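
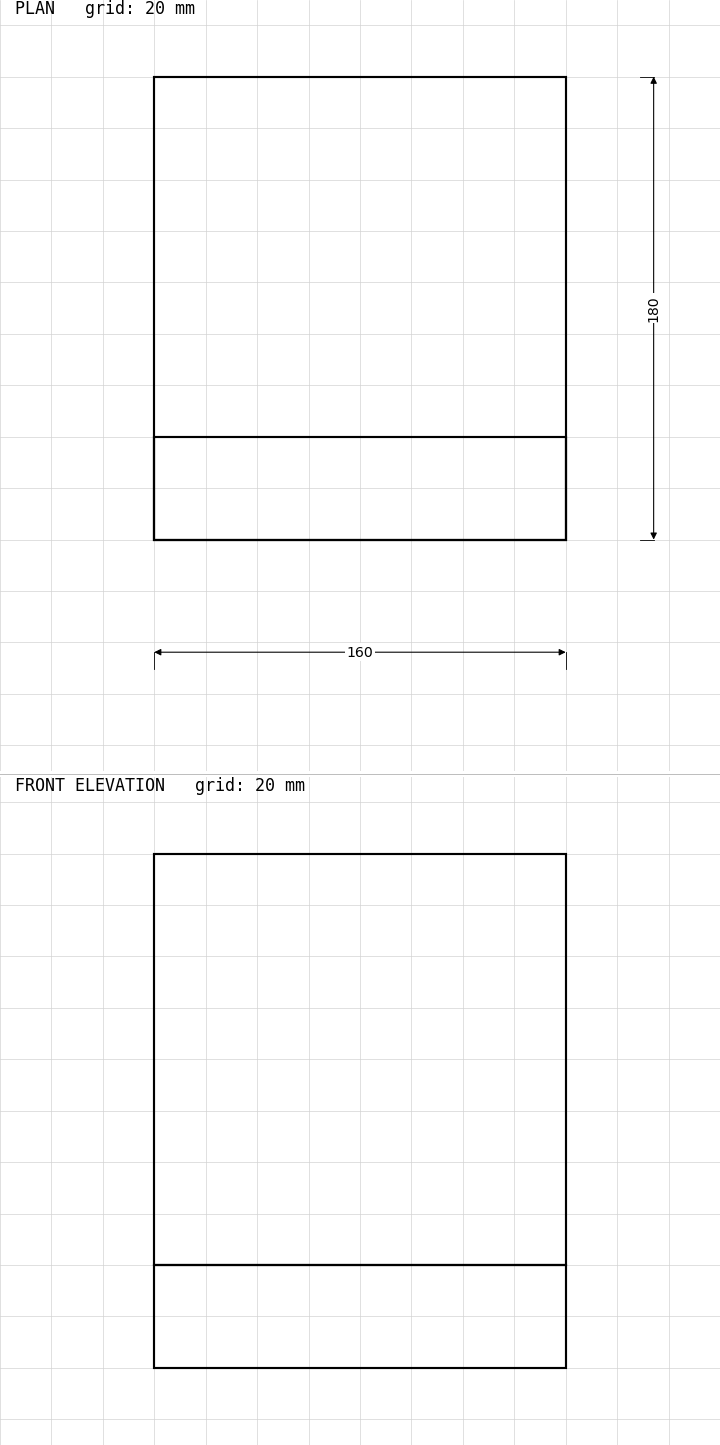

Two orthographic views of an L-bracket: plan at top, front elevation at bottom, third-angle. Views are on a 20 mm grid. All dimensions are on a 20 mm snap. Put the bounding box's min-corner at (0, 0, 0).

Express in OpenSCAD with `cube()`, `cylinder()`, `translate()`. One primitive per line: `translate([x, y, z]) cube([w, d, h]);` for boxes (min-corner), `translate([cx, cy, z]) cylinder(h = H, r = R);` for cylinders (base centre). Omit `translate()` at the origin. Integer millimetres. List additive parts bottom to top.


cube([160, 180, 40]);
translate([0, 0, 40]) cube([160, 40, 160]);


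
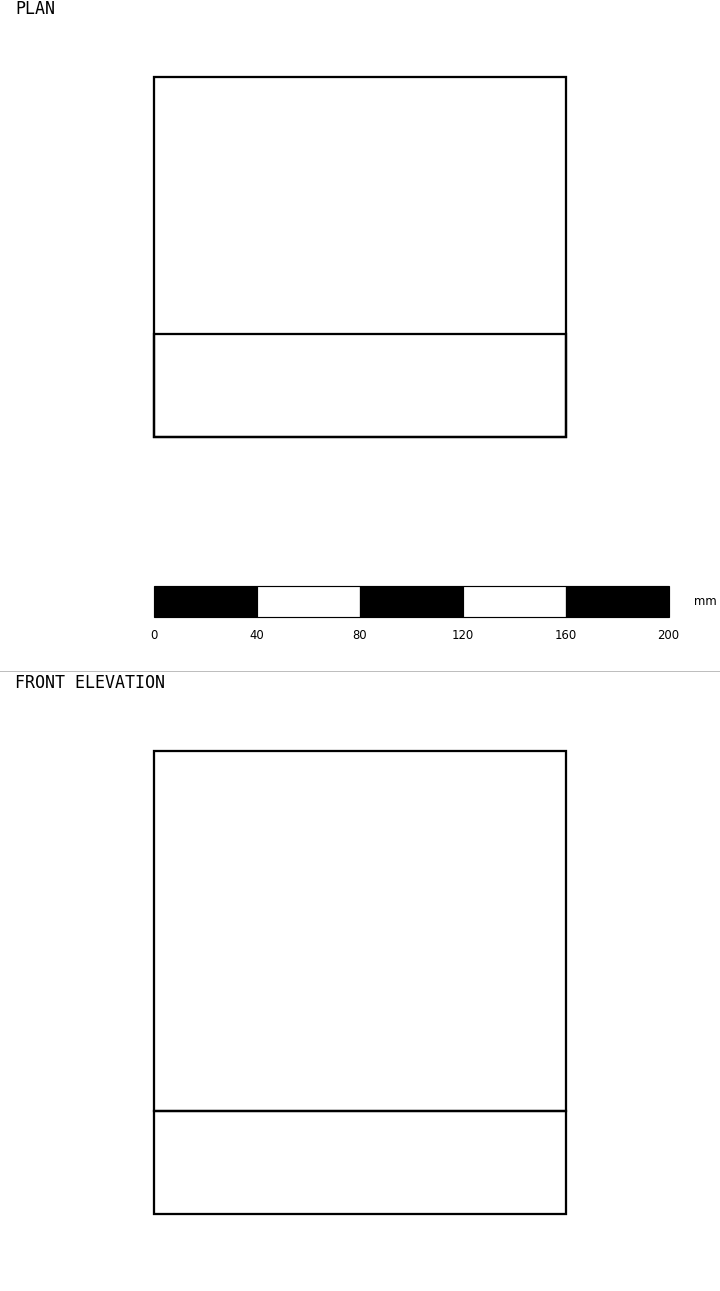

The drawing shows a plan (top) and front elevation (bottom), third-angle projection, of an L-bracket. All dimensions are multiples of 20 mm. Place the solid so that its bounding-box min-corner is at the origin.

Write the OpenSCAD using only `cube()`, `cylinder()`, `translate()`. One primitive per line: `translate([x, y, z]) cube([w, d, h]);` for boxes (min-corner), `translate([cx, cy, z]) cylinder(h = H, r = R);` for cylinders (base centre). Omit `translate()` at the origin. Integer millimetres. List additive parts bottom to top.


cube([160, 140, 40]);
translate([0, 0, 40]) cube([160, 40, 140]);


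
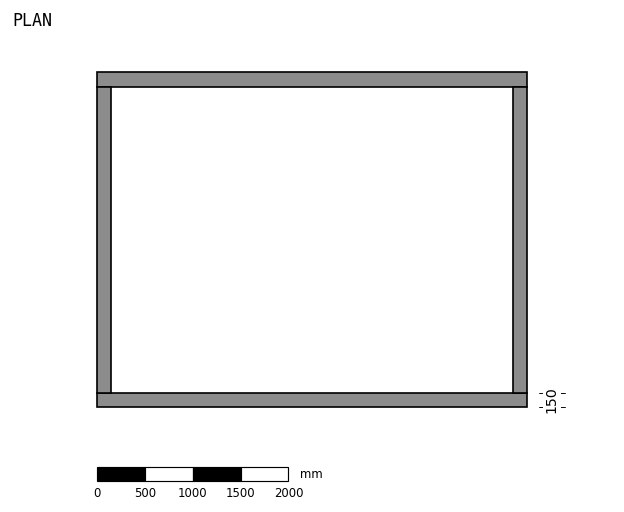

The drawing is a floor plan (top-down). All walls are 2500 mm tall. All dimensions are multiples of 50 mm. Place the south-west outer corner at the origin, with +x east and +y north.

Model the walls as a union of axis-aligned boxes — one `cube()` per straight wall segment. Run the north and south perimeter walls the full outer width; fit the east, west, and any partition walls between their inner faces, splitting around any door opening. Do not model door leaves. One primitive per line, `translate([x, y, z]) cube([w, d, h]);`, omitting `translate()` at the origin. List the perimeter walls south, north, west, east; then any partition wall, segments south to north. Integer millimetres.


cube([4500, 150, 2500]);
translate([0, 3350, 0]) cube([4500, 150, 2500]);
translate([0, 150, 0]) cube([150, 3200, 2500]);
translate([4350, 150, 0]) cube([150, 3200, 2500]);


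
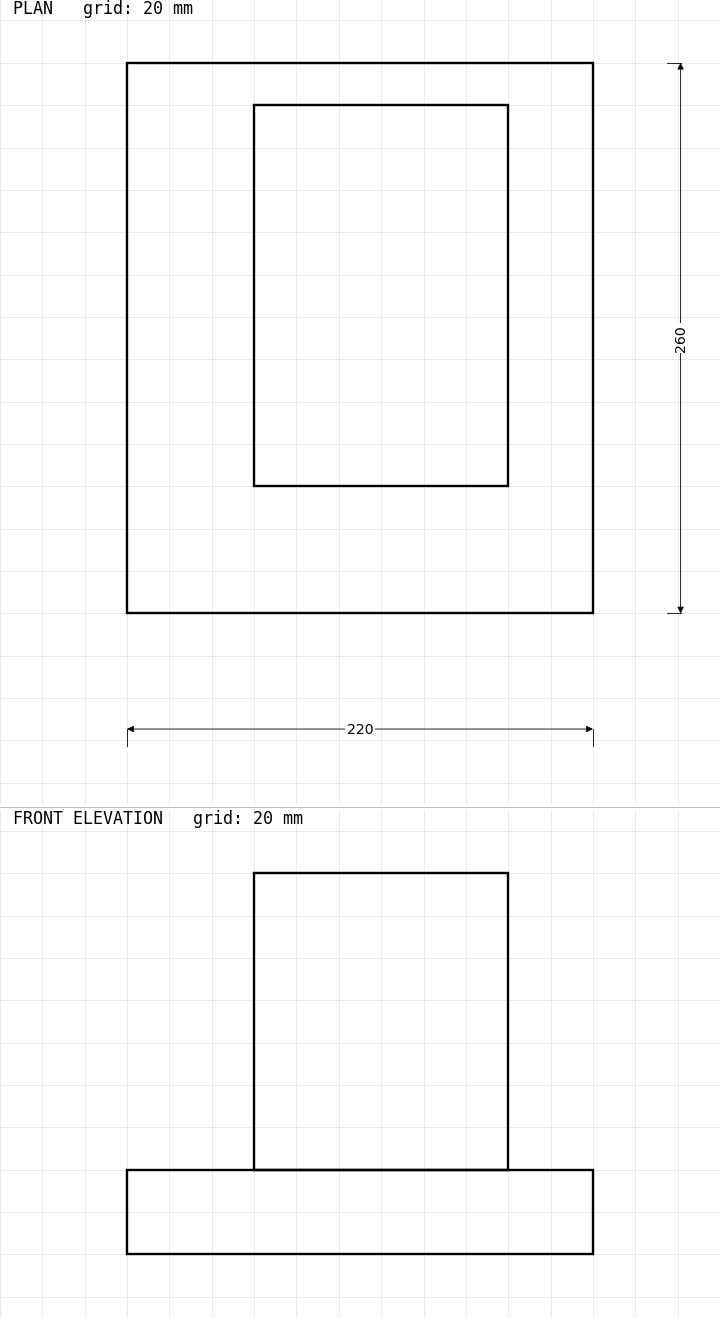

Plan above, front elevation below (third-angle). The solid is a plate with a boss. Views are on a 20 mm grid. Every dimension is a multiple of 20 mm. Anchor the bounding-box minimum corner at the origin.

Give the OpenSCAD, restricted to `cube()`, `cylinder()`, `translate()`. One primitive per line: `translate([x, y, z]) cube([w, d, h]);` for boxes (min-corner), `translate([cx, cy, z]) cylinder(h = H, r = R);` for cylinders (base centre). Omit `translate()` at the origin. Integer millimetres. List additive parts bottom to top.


cube([220, 260, 40]);
translate([60, 60, 40]) cube([120, 180, 140]);


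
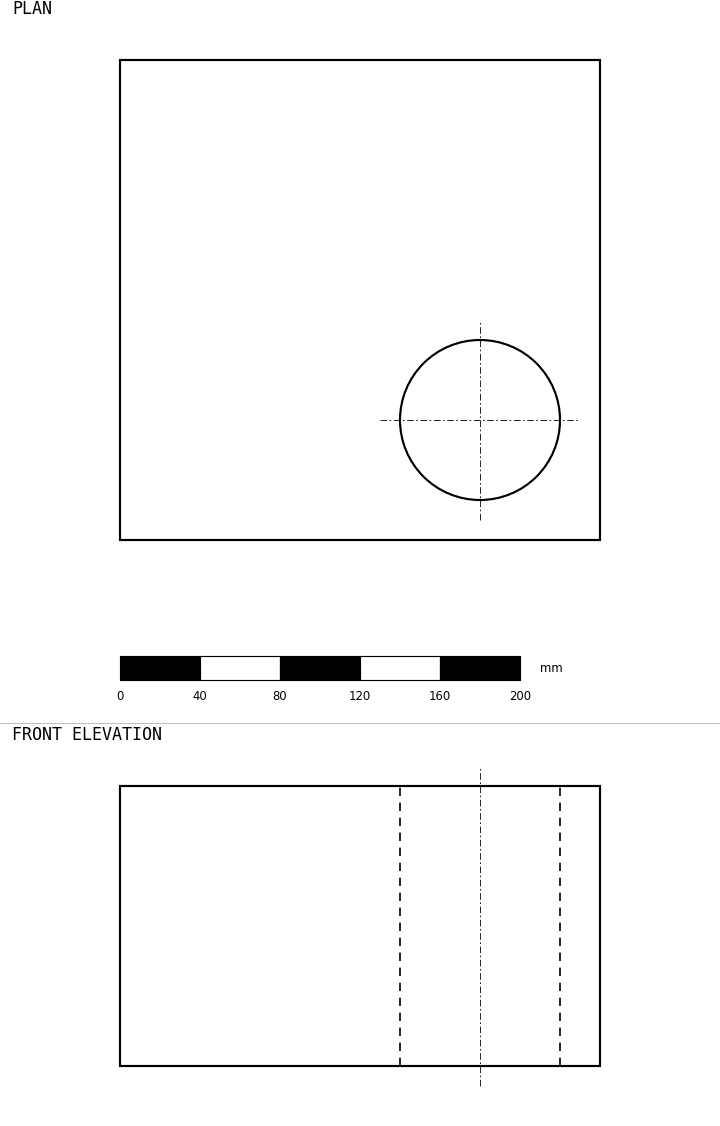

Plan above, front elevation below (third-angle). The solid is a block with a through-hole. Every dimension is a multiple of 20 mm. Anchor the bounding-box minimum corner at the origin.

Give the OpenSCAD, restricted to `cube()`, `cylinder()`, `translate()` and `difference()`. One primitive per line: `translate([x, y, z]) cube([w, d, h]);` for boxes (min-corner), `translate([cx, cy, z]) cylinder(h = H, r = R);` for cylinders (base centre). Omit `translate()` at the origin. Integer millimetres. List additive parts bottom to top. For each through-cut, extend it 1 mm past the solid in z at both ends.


difference() {
  cube([240, 240, 140]);
  translate([180, 60, -1]) cylinder(h = 142, r = 40);
}


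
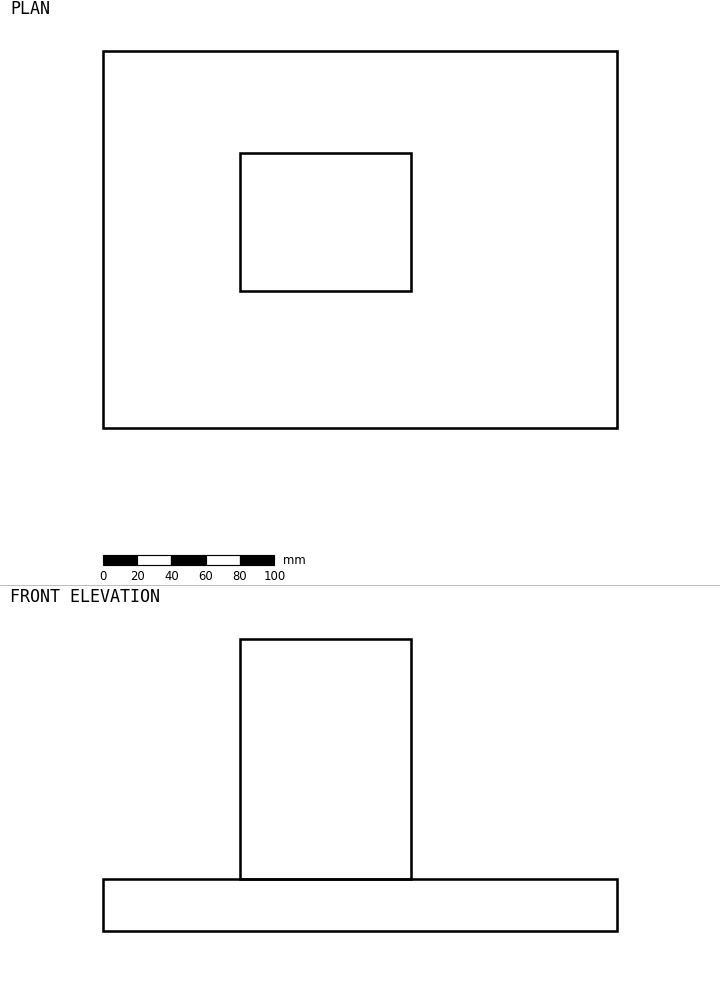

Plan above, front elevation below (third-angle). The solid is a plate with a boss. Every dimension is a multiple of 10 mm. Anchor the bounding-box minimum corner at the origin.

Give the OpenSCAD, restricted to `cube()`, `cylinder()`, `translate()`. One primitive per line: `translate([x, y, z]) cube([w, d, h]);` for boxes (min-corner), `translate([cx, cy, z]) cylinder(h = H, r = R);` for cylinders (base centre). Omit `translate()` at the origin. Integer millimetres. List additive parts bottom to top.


cube([300, 220, 30]);
translate([80, 80, 30]) cube([100, 80, 140]);


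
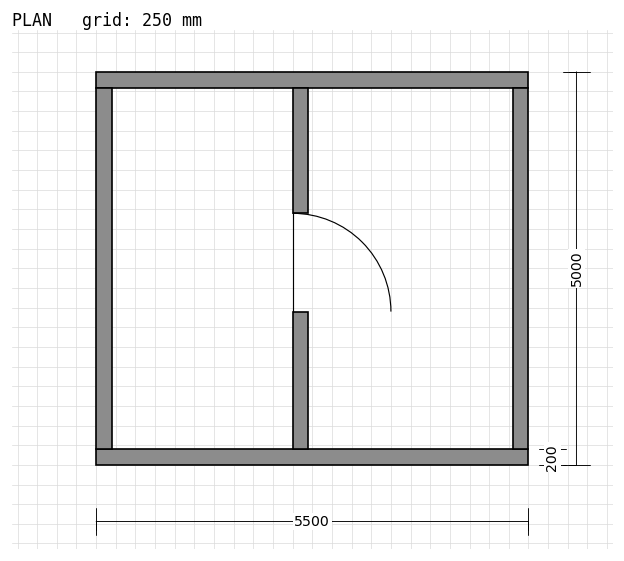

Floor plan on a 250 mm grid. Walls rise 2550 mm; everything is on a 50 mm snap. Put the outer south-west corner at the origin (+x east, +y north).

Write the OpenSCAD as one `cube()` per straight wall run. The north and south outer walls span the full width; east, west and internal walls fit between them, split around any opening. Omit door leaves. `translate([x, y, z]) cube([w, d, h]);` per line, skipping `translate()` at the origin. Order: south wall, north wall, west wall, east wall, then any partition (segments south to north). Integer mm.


cube([5500, 200, 2550]);
translate([0, 4800, 0]) cube([5500, 200, 2550]);
translate([0, 200, 0]) cube([200, 4600, 2550]);
translate([5300, 200, 0]) cube([200, 4600, 2550]);
translate([2500, 200, 0]) cube([200, 1750, 2550]);
translate([2500, 3200, 0]) cube([200, 1600, 2550]);


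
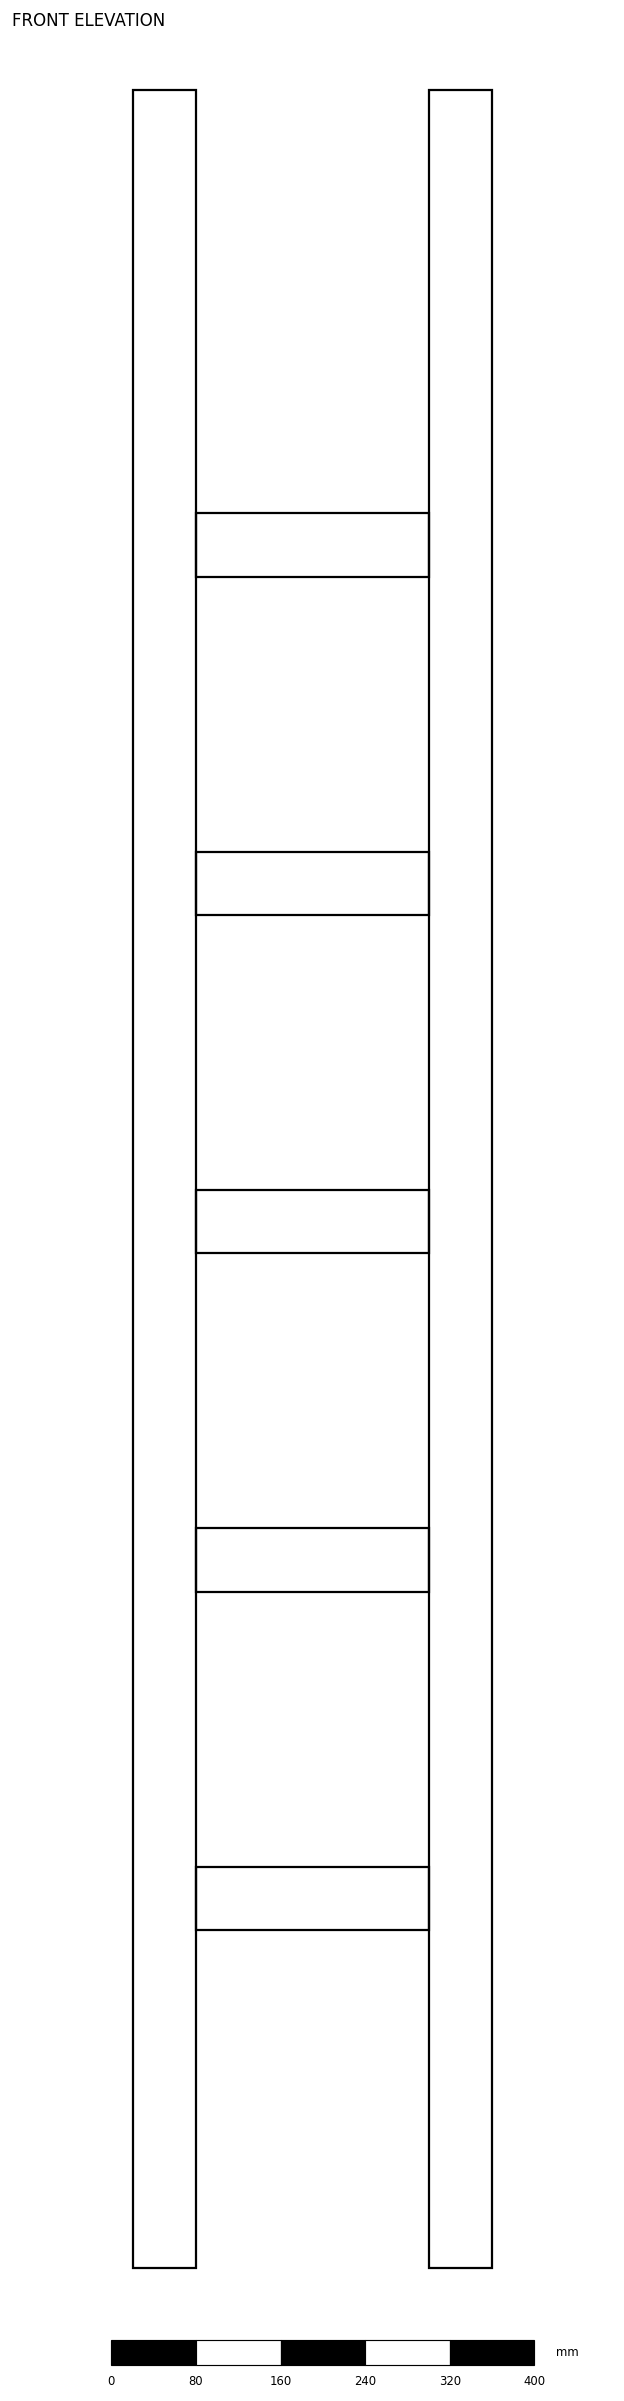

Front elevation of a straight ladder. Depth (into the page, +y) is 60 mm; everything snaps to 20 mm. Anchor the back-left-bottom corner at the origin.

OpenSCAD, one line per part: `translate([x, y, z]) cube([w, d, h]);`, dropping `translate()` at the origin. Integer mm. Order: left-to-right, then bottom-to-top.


cube([60, 60, 2060]);
translate([60, 0, 320]) cube([220, 60, 60]);
translate([60, 0, 640]) cube([220, 60, 60]);
translate([60, 0, 960]) cube([220, 60, 60]);
translate([60, 0, 1280]) cube([220, 60, 60]);
translate([60, 0, 1600]) cube([220, 60, 60]);
translate([280, 0, 0]) cube([60, 60, 2060]);


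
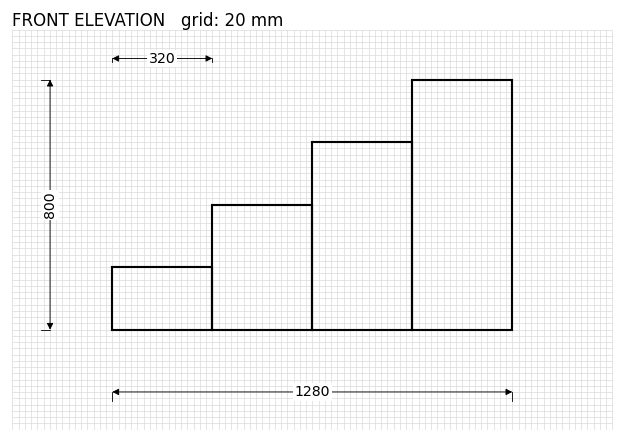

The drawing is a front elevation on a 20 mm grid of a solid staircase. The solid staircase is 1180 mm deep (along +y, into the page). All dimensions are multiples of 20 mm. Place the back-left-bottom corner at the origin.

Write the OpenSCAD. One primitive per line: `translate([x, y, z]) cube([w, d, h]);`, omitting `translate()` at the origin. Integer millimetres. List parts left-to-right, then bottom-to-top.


cube([320, 1180, 200]);
translate([320, 0, 0]) cube([320, 1180, 400]);
translate([640, 0, 0]) cube([320, 1180, 600]);
translate([960, 0, 0]) cube([320, 1180, 800]);


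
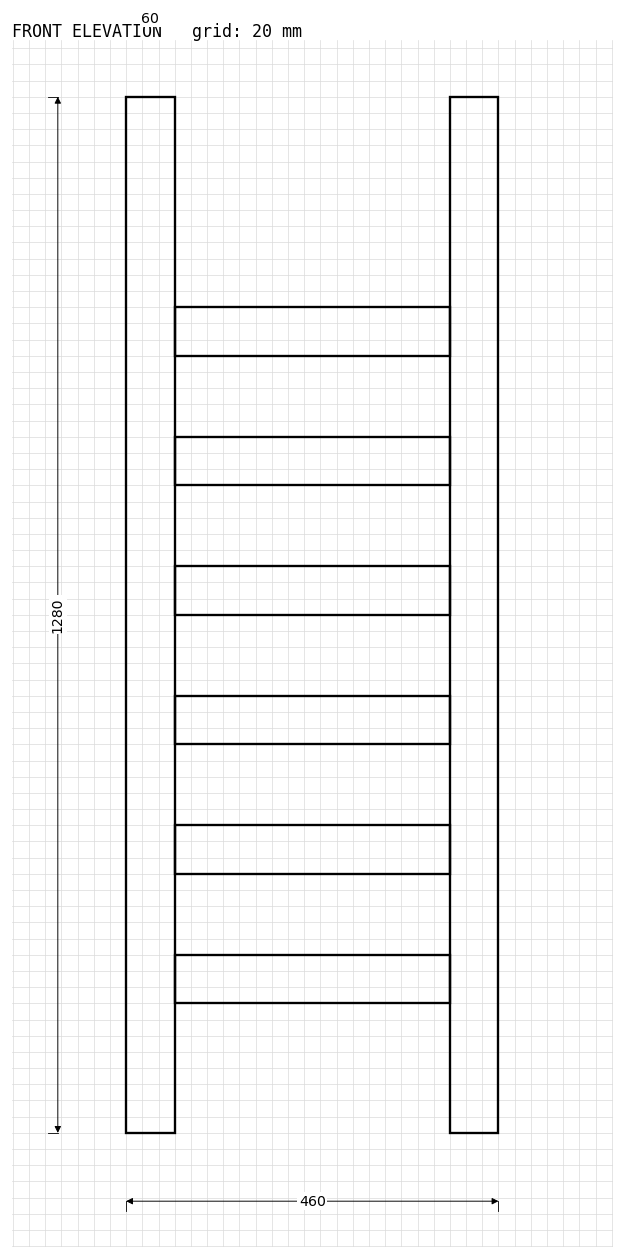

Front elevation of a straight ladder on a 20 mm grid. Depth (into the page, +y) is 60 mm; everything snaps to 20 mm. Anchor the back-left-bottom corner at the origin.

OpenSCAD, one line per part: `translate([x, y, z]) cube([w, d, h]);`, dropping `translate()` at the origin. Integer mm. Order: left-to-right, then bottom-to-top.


cube([60, 60, 1280]);
translate([60, 0, 160]) cube([340, 60, 60]);
translate([60, 0, 320]) cube([340, 60, 60]);
translate([60, 0, 480]) cube([340, 60, 60]);
translate([60, 0, 640]) cube([340, 60, 60]);
translate([60, 0, 800]) cube([340, 60, 60]);
translate([60, 0, 960]) cube([340, 60, 60]);
translate([400, 0, 0]) cube([60, 60, 1280]);


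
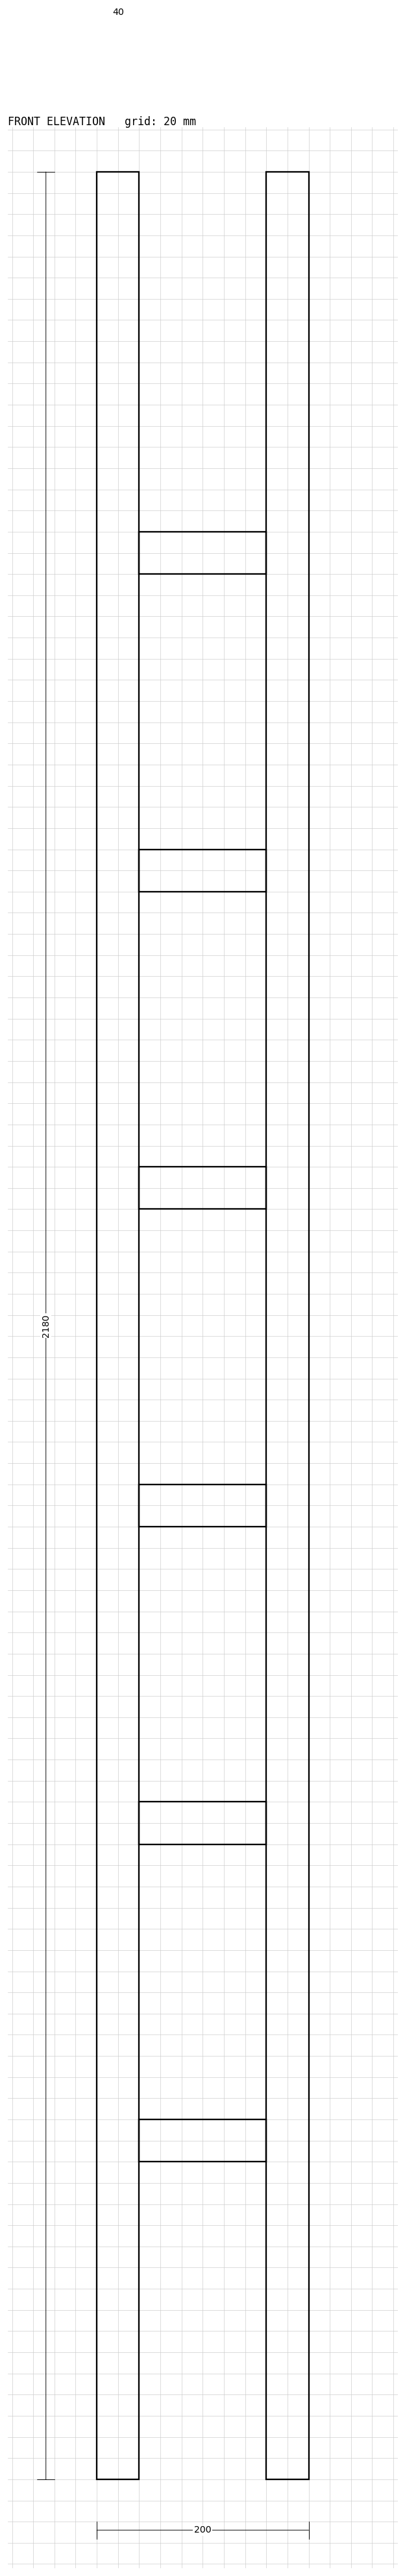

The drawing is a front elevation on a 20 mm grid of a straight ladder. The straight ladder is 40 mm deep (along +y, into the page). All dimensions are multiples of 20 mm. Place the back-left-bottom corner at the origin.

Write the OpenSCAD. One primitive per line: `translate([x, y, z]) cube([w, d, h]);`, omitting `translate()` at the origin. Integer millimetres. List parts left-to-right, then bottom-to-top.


cube([40, 40, 2180]);
translate([40, 0, 300]) cube([120, 40, 40]);
translate([40, 0, 600]) cube([120, 40, 40]);
translate([40, 0, 900]) cube([120, 40, 40]);
translate([40, 0, 1200]) cube([120, 40, 40]);
translate([40, 0, 1500]) cube([120, 40, 40]);
translate([40, 0, 1800]) cube([120, 40, 40]);
translate([160, 0, 0]) cube([40, 40, 2180]);


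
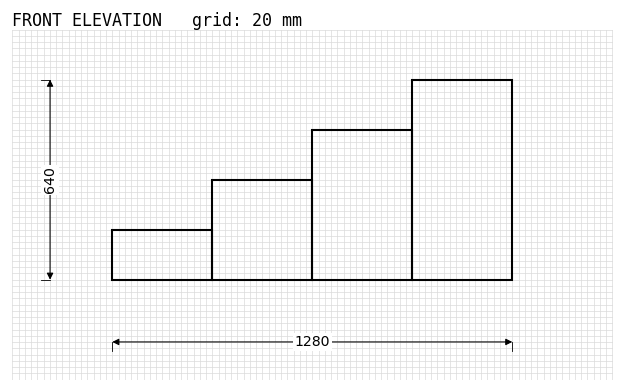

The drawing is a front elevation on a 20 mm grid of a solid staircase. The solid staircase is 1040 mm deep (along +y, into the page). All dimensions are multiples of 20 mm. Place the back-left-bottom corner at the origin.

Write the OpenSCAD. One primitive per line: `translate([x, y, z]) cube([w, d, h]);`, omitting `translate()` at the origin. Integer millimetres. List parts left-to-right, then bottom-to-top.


cube([320, 1040, 160]);
translate([320, 0, 0]) cube([320, 1040, 320]);
translate([640, 0, 0]) cube([320, 1040, 480]);
translate([960, 0, 0]) cube([320, 1040, 640]);


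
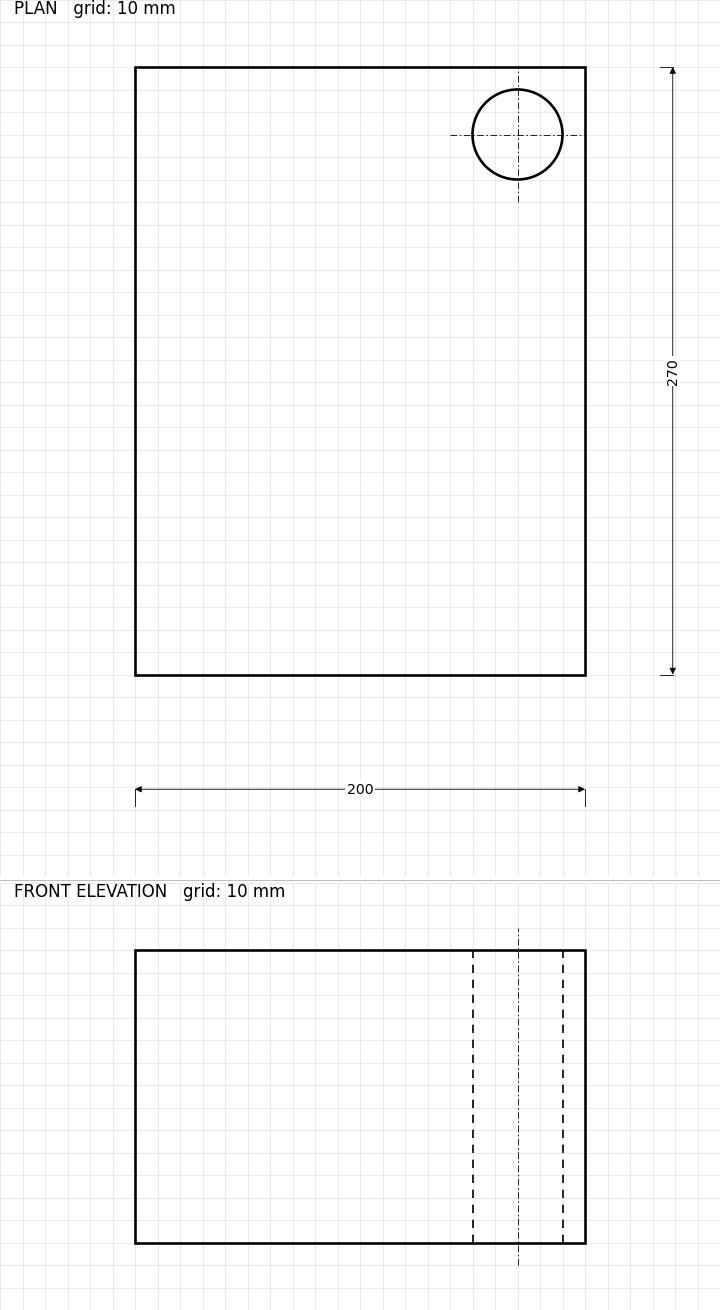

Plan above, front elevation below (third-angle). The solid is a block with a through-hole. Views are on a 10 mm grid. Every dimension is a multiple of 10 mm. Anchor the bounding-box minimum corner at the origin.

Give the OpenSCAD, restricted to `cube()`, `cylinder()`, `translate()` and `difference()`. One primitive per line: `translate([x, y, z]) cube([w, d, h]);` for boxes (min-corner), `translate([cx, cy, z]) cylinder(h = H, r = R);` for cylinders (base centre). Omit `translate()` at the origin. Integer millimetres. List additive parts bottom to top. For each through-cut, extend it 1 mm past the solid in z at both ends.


difference() {
  cube([200, 270, 130]);
  translate([170, 240, -1]) cylinder(h = 132, r = 20);
}


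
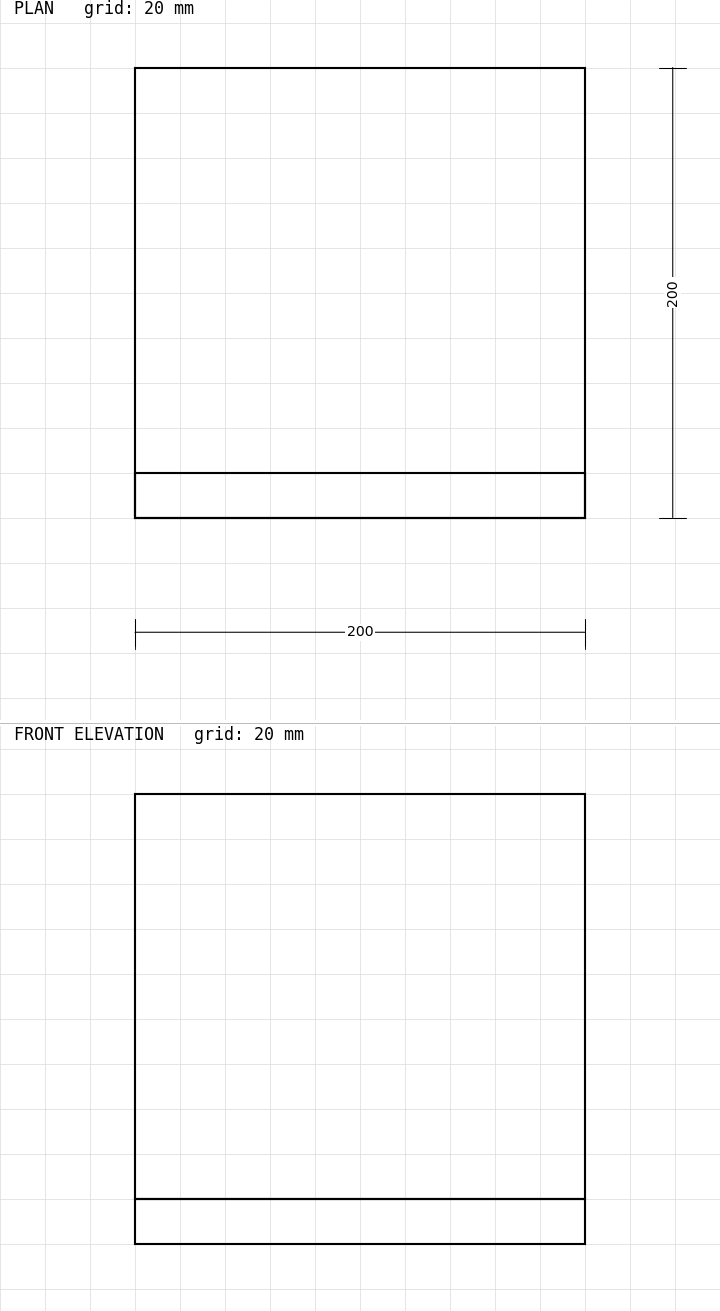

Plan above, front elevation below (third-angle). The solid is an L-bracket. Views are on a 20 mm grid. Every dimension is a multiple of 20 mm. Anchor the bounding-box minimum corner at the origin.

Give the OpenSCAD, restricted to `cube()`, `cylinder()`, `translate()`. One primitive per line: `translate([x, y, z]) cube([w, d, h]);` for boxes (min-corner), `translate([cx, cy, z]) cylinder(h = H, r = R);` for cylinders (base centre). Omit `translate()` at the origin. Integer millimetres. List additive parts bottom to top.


cube([200, 200, 20]);
translate([0, 0, 20]) cube([200, 20, 180]);


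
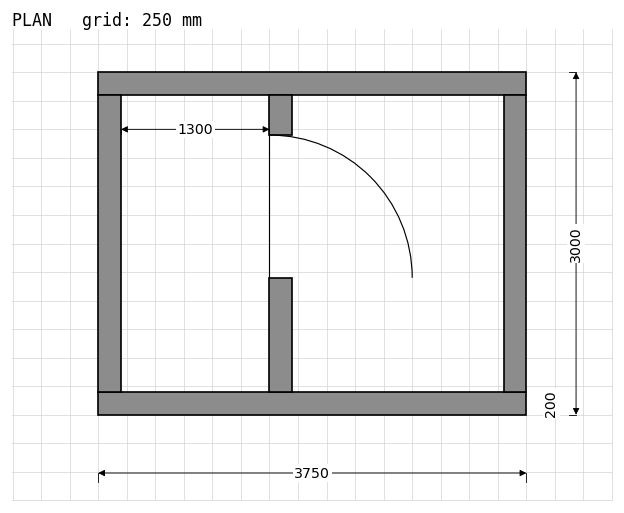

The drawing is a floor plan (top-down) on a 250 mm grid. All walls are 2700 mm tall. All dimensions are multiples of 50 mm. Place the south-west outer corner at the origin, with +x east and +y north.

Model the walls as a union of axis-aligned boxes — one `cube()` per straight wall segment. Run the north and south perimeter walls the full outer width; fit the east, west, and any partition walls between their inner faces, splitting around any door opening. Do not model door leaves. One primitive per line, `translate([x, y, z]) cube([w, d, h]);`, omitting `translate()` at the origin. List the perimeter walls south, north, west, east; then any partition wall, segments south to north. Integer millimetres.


cube([3750, 200, 2700]);
translate([0, 2800, 0]) cube([3750, 200, 2700]);
translate([0, 200, 0]) cube([200, 2600, 2700]);
translate([3550, 200, 0]) cube([200, 2600, 2700]);
translate([1500, 200, 0]) cube([200, 1000, 2700]);
translate([1500, 2450, 0]) cube([200, 350, 2700]);


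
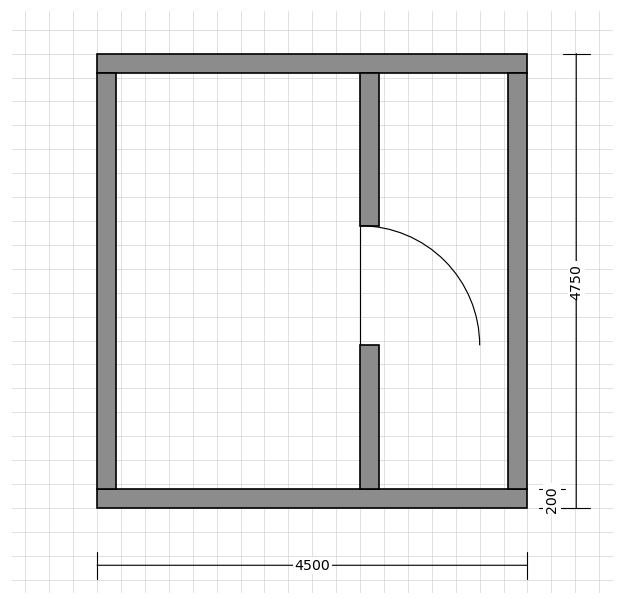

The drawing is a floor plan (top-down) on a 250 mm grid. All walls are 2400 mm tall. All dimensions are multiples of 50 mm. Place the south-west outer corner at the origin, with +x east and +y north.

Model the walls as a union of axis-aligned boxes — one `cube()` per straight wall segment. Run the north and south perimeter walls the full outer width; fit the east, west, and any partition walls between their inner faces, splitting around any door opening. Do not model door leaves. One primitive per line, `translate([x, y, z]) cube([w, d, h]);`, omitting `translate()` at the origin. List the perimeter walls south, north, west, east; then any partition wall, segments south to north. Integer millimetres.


cube([4500, 200, 2400]);
translate([0, 4550, 0]) cube([4500, 200, 2400]);
translate([0, 200, 0]) cube([200, 4350, 2400]);
translate([4300, 200, 0]) cube([200, 4350, 2400]);
translate([2750, 200, 0]) cube([200, 1500, 2400]);
translate([2750, 2950, 0]) cube([200, 1600, 2400]);


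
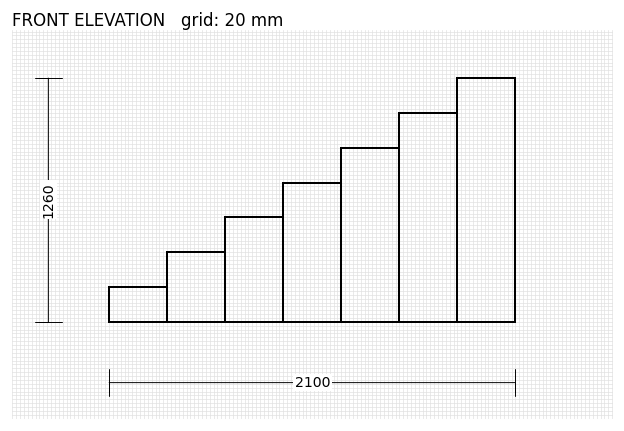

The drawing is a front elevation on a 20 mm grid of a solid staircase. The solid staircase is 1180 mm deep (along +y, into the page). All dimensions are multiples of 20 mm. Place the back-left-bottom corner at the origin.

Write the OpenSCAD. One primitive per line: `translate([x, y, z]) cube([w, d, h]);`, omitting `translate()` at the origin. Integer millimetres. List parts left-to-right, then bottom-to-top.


cube([300, 1180, 180]);
translate([300, 0, 0]) cube([300, 1180, 360]);
translate([600, 0, 0]) cube([300, 1180, 540]);
translate([900, 0, 0]) cube([300, 1180, 720]);
translate([1200, 0, 0]) cube([300, 1180, 900]);
translate([1500, 0, 0]) cube([300, 1180, 1080]);
translate([1800, 0, 0]) cube([300, 1180, 1260]);


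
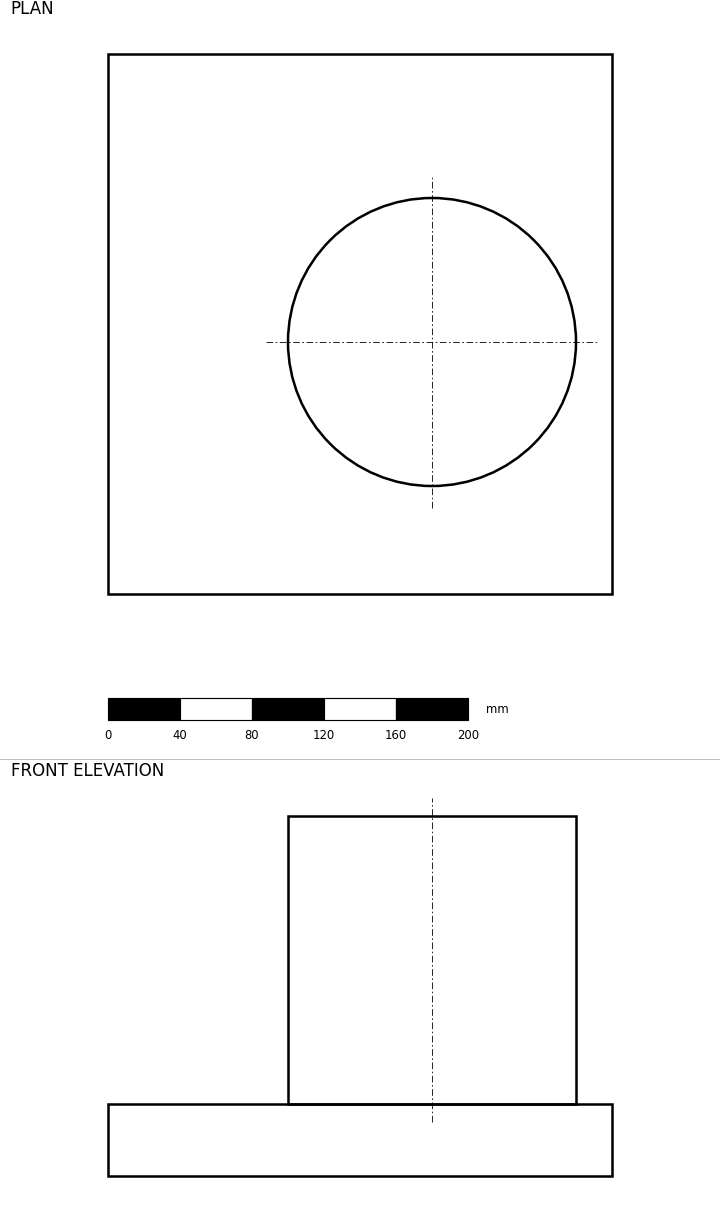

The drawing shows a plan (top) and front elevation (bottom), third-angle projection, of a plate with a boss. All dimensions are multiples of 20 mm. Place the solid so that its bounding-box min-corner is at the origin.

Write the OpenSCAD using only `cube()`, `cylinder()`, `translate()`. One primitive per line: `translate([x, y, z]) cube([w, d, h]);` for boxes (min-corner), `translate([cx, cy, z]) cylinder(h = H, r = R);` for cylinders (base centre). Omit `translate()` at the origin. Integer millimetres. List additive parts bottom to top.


cube([280, 300, 40]);
translate([180, 140, 40]) cylinder(h = 160, r = 80);


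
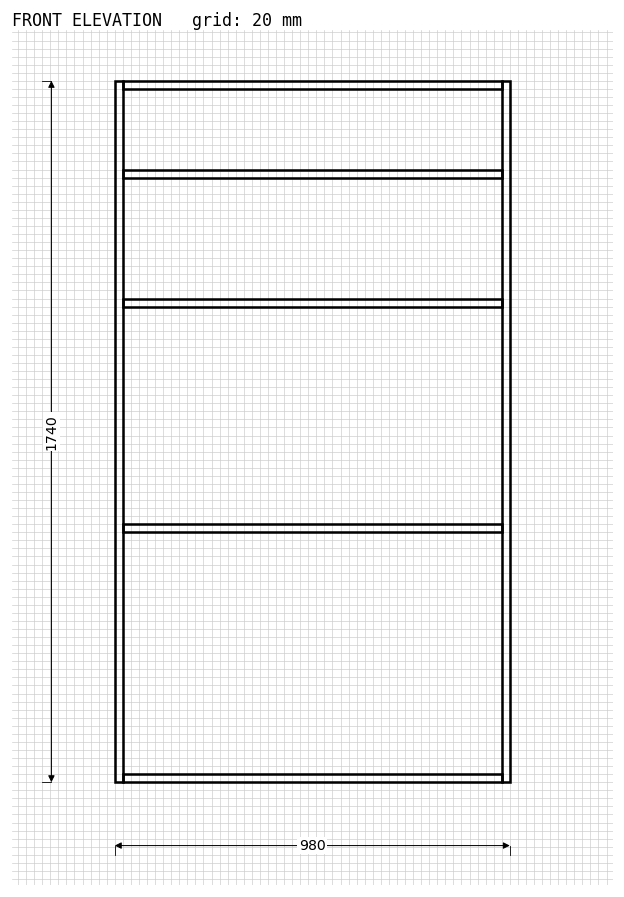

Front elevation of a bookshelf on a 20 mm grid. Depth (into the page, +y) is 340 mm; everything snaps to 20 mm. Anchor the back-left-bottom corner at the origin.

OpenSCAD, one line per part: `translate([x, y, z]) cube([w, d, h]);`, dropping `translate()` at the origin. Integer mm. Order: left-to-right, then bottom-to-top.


cube([20, 340, 1740]);
translate([20, 0, 0]) cube([940, 340, 20]);
translate([20, 0, 620]) cube([940, 340, 20]);
translate([20, 0, 1180]) cube([940, 340, 20]);
translate([20, 0, 1500]) cube([940, 340, 20]);
translate([20, 0, 1720]) cube([940, 340, 20]);
translate([960, 0, 0]) cube([20, 340, 1740]);


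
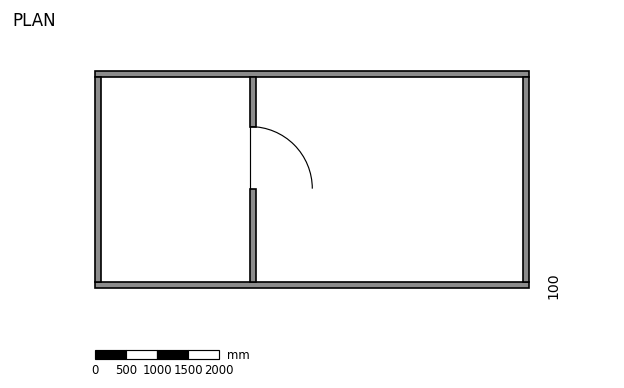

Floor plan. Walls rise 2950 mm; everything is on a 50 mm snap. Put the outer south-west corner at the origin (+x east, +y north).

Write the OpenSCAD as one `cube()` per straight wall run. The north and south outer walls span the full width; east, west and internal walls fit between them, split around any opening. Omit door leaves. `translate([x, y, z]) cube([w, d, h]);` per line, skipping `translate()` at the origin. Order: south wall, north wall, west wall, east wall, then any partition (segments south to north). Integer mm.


cube([7000, 100, 2950]);
translate([0, 3400, 0]) cube([7000, 100, 2950]);
translate([0, 100, 0]) cube([100, 3300, 2950]);
translate([6900, 100, 0]) cube([100, 3300, 2950]);
translate([2500, 100, 0]) cube([100, 1500, 2950]);
translate([2500, 2600, 0]) cube([100, 800, 2950]);


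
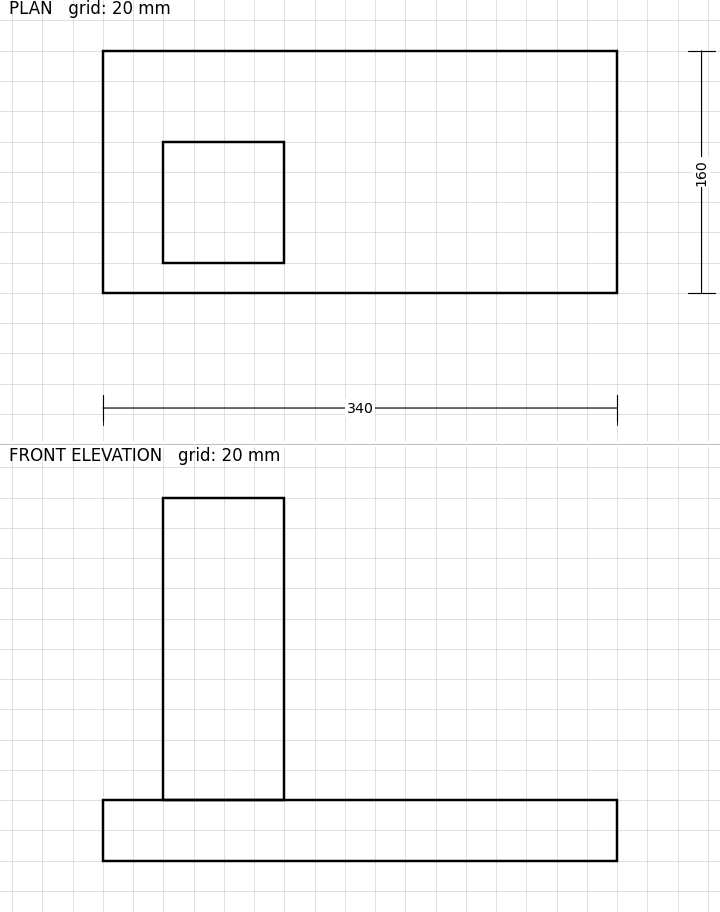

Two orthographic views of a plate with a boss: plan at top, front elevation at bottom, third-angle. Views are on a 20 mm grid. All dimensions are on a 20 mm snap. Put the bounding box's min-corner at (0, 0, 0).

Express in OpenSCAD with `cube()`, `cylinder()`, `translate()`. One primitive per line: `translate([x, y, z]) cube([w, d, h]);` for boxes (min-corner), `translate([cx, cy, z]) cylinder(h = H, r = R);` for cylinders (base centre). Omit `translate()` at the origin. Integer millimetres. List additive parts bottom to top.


cube([340, 160, 40]);
translate([40, 20, 40]) cube([80, 80, 200]);


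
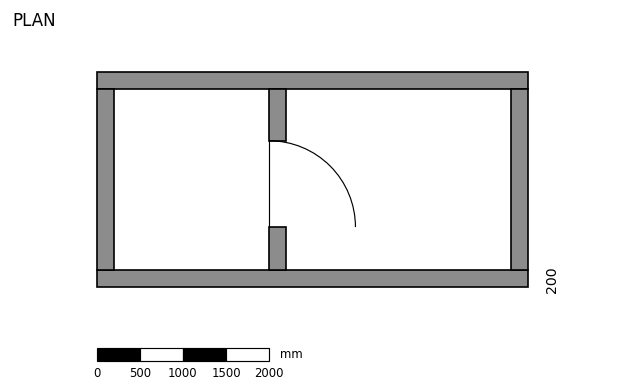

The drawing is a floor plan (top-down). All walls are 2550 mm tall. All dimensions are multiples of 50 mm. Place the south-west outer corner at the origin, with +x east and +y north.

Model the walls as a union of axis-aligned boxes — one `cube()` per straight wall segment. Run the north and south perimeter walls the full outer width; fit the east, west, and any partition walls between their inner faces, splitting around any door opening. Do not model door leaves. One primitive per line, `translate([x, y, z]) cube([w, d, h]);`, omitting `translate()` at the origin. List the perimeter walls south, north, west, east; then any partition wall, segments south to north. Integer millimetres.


cube([5000, 200, 2550]);
translate([0, 2300, 0]) cube([5000, 200, 2550]);
translate([0, 200, 0]) cube([200, 2100, 2550]);
translate([4800, 200, 0]) cube([200, 2100, 2550]);
translate([2000, 200, 0]) cube([200, 500, 2550]);
translate([2000, 1700, 0]) cube([200, 600, 2550]);


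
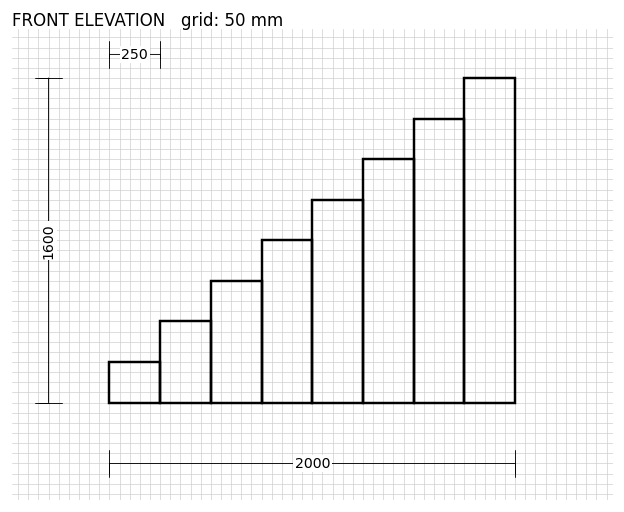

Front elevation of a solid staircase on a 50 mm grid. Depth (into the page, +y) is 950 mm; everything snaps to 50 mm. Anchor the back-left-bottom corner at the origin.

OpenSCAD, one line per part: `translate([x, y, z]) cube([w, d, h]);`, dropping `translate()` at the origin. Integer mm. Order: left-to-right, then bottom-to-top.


cube([250, 950, 200]);
translate([250, 0, 0]) cube([250, 950, 400]);
translate([500, 0, 0]) cube([250, 950, 600]);
translate([750, 0, 0]) cube([250, 950, 800]);
translate([1000, 0, 0]) cube([250, 950, 1000]);
translate([1250, 0, 0]) cube([250, 950, 1200]);
translate([1500, 0, 0]) cube([250, 950, 1400]);
translate([1750, 0, 0]) cube([250, 950, 1600]);


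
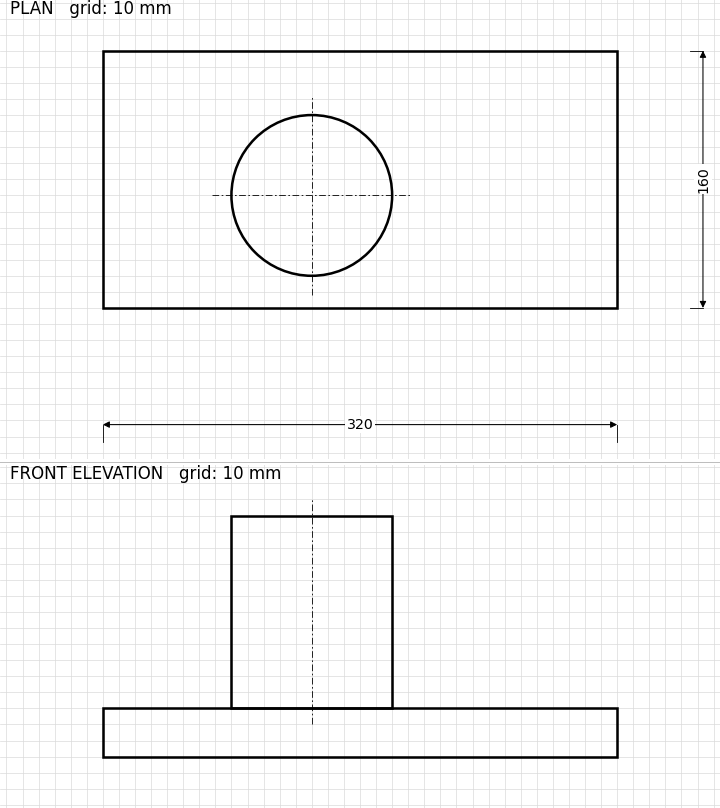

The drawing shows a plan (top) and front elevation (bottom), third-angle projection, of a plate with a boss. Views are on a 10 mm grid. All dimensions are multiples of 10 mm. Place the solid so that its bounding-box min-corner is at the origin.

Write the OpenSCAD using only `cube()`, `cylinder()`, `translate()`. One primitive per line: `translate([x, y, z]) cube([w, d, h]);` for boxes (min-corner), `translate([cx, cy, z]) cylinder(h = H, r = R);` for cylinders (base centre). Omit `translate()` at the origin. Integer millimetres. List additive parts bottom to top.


cube([320, 160, 30]);
translate([130, 70, 30]) cylinder(h = 120, r = 50);


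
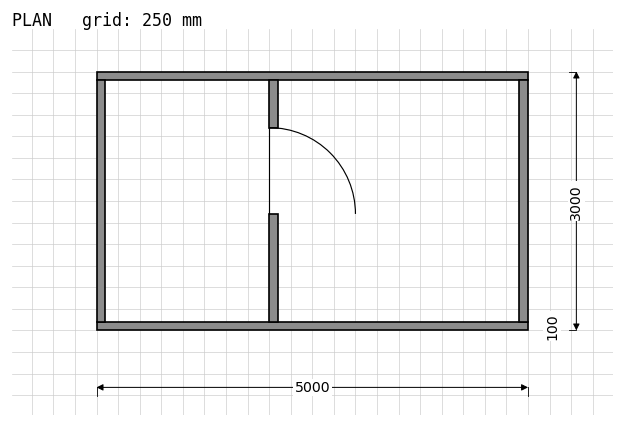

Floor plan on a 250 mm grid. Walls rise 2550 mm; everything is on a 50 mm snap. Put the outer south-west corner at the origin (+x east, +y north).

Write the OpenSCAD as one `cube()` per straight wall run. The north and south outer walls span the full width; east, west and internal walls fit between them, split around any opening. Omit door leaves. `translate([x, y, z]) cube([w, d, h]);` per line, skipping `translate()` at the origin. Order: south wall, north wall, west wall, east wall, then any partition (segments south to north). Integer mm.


cube([5000, 100, 2550]);
translate([0, 2900, 0]) cube([5000, 100, 2550]);
translate([0, 100, 0]) cube([100, 2800, 2550]);
translate([4900, 100, 0]) cube([100, 2800, 2550]);
translate([2000, 100, 0]) cube([100, 1250, 2550]);
translate([2000, 2350, 0]) cube([100, 550, 2550]);


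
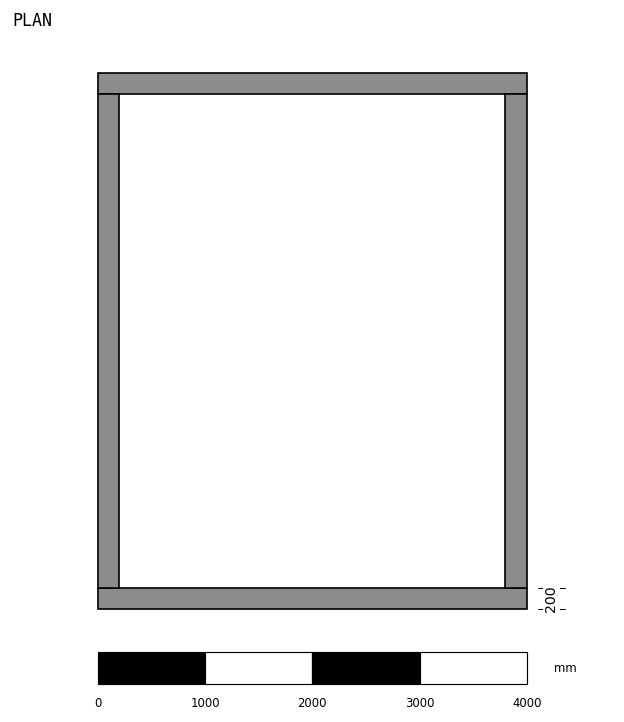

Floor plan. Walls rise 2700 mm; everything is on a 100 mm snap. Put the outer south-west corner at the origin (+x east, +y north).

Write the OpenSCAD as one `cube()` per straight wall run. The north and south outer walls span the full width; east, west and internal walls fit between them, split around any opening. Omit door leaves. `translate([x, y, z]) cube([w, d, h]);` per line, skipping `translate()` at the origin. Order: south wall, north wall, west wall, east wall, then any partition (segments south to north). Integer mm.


cube([4000, 200, 2700]);
translate([0, 4800, 0]) cube([4000, 200, 2700]);
translate([0, 200, 0]) cube([200, 4600, 2700]);
translate([3800, 200, 0]) cube([200, 4600, 2700]);


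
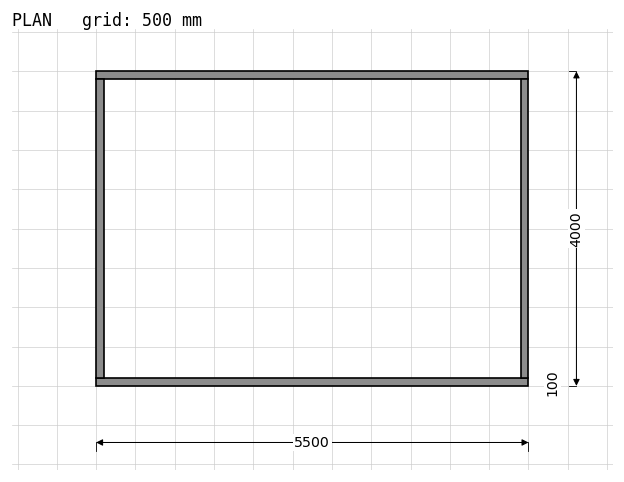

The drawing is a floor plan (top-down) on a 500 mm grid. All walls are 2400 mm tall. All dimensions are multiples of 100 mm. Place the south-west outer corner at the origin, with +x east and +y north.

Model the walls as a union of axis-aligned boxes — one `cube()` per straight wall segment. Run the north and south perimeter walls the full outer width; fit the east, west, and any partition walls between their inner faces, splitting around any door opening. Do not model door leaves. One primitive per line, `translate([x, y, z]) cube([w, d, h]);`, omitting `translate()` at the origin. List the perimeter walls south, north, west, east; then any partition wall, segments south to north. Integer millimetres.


cube([5500, 100, 2400]);
translate([0, 3900, 0]) cube([5500, 100, 2400]);
translate([0, 100, 0]) cube([100, 3800, 2400]);
translate([5400, 100, 0]) cube([100, 3800, 2400]);


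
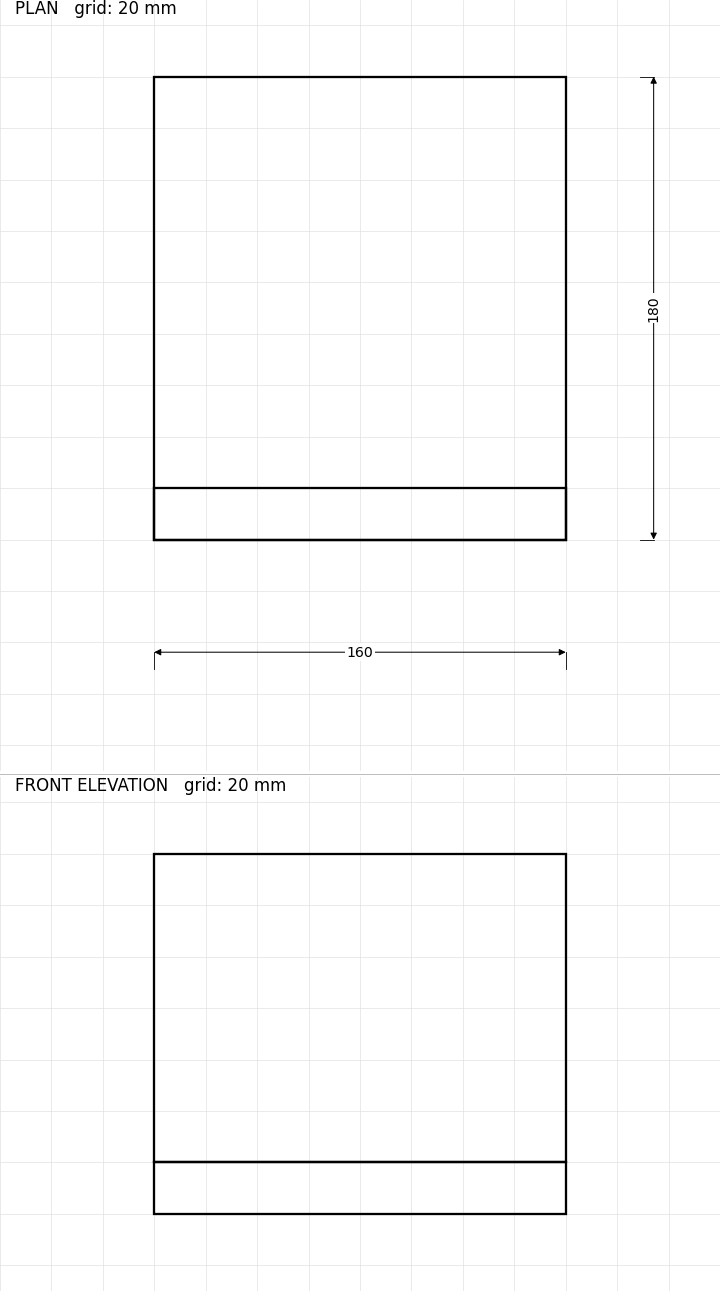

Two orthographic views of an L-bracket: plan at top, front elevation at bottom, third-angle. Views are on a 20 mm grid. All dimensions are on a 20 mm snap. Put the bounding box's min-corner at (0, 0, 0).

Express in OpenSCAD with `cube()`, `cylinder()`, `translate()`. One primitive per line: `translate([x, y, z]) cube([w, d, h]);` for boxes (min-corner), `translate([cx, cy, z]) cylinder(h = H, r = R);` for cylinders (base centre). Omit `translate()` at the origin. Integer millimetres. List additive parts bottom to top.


cube([160, 180, 20]);
translate([0, 0, 20]) cube([160, 20, 120]);


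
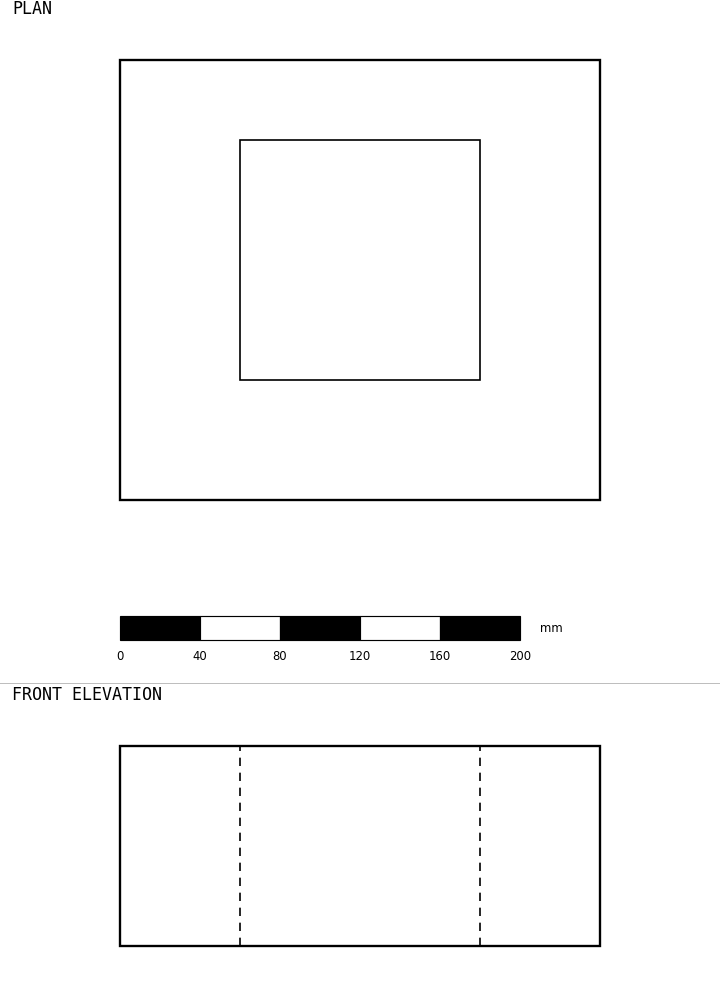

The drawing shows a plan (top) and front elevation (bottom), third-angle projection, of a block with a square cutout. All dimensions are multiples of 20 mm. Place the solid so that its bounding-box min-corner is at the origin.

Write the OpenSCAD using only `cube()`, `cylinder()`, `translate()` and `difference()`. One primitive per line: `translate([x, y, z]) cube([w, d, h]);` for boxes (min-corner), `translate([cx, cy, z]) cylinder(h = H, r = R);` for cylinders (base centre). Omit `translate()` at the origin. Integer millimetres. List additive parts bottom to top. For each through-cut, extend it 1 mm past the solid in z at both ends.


difference() {
  cube([240, 220, 100]);
  translate([60, 60, -1]) cube([120, 120, 102]);
}


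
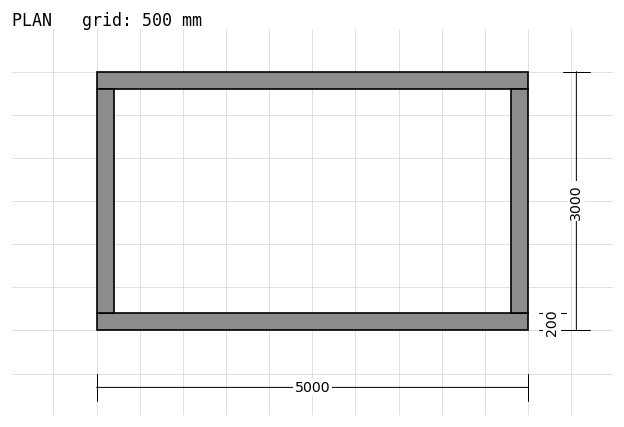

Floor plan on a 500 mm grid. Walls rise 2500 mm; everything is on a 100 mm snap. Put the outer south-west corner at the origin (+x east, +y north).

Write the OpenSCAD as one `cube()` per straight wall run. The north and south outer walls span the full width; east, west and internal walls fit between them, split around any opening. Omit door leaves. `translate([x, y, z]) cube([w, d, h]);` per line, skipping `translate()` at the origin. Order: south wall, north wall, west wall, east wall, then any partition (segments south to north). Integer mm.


cube([5000, 200, 2500]);
translate([0, 2800, 0]) cube([5000, 200, 2500]);
translate([0, 200, 0]) cube([200, 2600, 2500]);
translate([4800, 200, 0]) cube([200, 2600, 2500]);


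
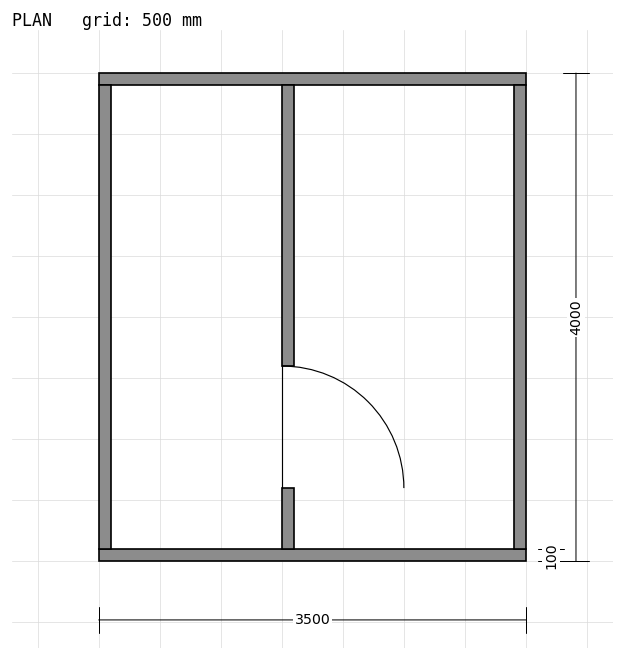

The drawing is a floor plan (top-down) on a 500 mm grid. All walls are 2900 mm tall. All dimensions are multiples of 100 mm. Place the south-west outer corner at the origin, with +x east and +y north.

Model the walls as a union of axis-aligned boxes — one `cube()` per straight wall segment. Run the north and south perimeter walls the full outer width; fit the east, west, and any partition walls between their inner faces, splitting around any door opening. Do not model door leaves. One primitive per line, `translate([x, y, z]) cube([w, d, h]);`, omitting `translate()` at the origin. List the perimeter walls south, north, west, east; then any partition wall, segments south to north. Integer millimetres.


cube([3500, 100, 2900]);
translate([0, 3900, 0]) cube([3500, 100, 2900]);
translate([0, 100, 0]) cube([100, 3800, 2900]);
translate([3400, 100, 0]) cube([100, 3800, 2900]);
translate([1500, 100, 0]) cube([100, 500, 2900]);
translate([1500, 1600, 0]) cube([100, 2300, 2900]);


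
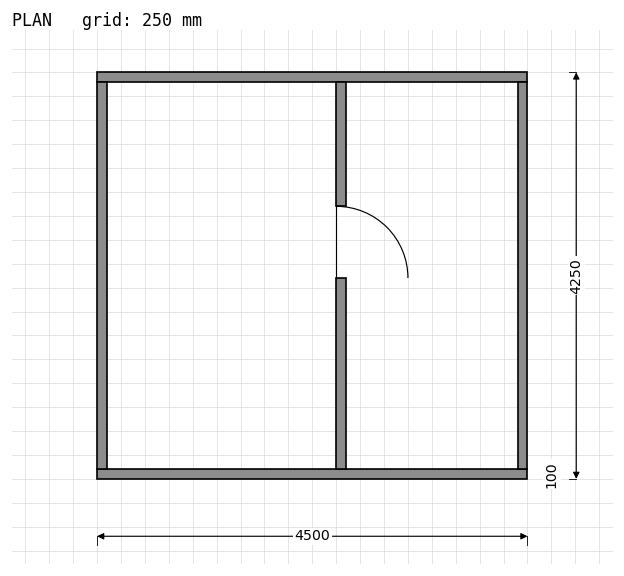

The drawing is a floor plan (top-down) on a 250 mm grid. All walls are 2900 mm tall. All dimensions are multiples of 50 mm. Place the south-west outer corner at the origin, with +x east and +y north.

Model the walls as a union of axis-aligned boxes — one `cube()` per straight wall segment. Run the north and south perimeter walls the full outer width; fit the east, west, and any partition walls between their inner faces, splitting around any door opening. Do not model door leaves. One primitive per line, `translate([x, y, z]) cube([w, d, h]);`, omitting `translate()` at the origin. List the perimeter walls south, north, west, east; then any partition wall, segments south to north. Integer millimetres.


cube([4500, 100, 2900]);
translate([0, 4150, 0]) cube([4500, 100, 2900]);
translate([0, 100, 0]) cube([100, 4050, 2900]);
translate([4400, 100, 0]) cube([100, 4050, 2900]);
translate([2500, 100, 0]) cube([100, 2000, 2900]);
translate([2500, 2850, 0]) cube([100, 1300, 2900]);


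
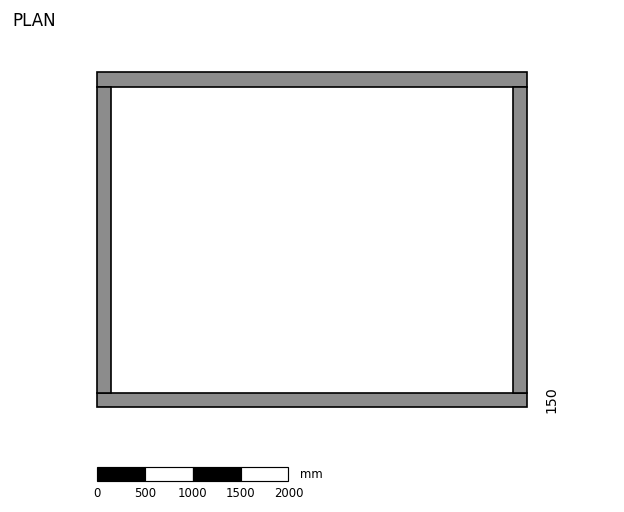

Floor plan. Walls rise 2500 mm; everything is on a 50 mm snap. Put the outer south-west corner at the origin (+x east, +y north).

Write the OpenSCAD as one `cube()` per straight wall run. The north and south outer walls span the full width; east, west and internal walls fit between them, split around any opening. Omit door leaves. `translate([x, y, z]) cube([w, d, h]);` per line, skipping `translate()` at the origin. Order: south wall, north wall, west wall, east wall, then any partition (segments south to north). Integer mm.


cube([4500, 150, 2500]);
translate([0, 3350, 0]) cube([4500, 150, 2500]);
translate([0, 150, 0]) cube([150, 3200, 2500]);
translate([4350, 150, 0]) cube([150, 3200, 2500]);


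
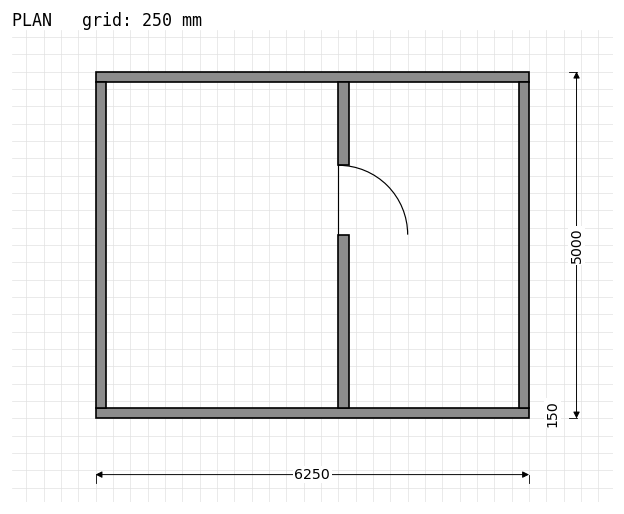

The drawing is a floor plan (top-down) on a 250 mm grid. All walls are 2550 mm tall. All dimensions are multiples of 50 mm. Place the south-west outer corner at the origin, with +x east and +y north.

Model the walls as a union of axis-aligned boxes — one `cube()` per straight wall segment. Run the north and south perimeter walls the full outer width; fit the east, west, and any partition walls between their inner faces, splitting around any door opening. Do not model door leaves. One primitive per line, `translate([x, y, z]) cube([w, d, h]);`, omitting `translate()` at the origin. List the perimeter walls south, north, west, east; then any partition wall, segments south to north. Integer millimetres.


cube([6250, 150, 2550]);
translate([0, 4850, 0]) cube([6250, 150, 2550]);
translate([0, 150, 0]) cube([150, 4700, 2550]);
translate([6100, 150, 0]) cube([150, 4700, 2550]);
translate([3500, 150, 0]) cube([150, 2500, 2550]);
translate([3500, 3650, 0]) cube([150, 1200, 2550]);


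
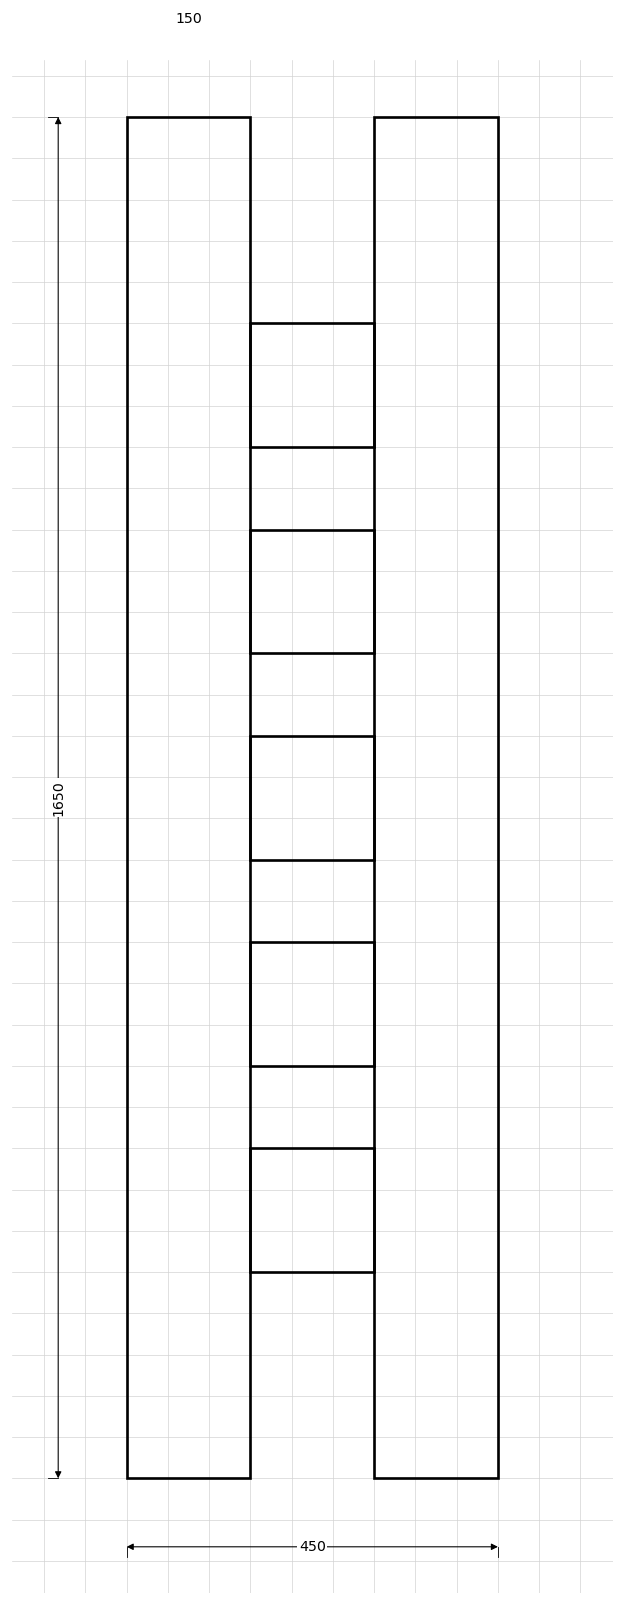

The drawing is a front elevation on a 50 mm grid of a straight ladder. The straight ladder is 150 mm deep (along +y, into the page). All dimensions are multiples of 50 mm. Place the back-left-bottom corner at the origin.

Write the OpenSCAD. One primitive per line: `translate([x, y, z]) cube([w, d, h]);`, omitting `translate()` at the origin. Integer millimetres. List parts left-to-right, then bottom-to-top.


cube([150, 150, 1650]);
translate([150, 0, 250]) cube([150, 150, 150]);
translate([150, 0, 500]) cube([150, 150, 150]);
translate([150, 0, 750]) cube([150, 150, 150]);
translate([150, 0, 1000]) cube([150, 150, 150]);
translate([150, 0, 1250]) cube([150, 150, 150]);
translate([300, 0, 0]) cube([150, 150, 1650]);


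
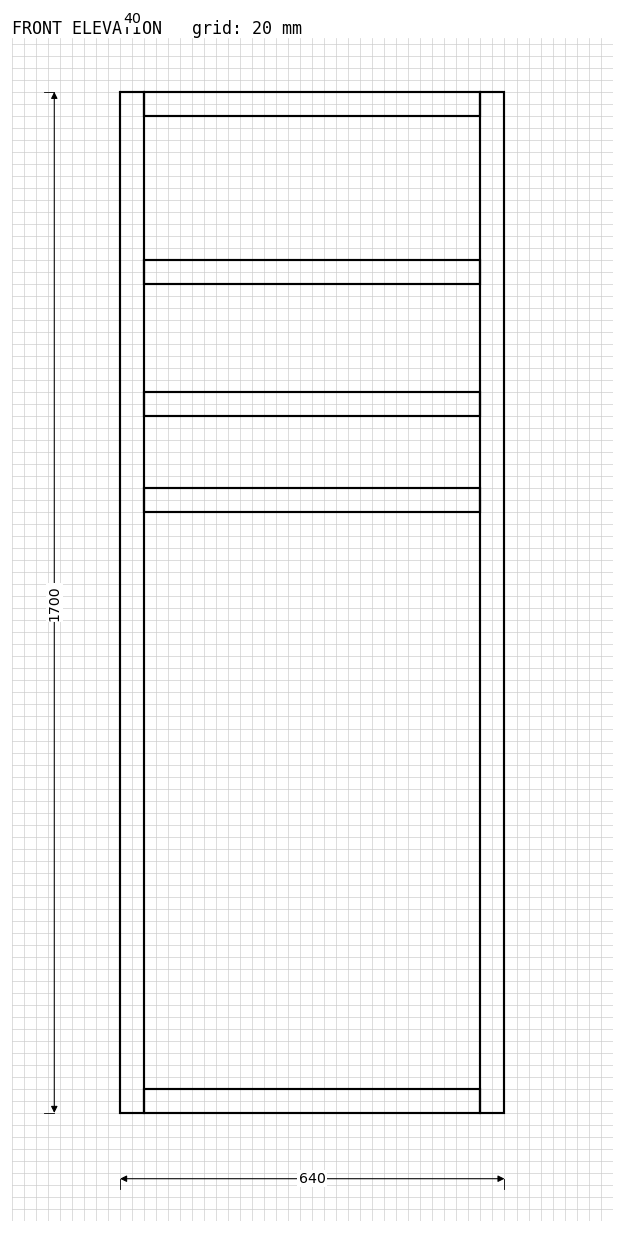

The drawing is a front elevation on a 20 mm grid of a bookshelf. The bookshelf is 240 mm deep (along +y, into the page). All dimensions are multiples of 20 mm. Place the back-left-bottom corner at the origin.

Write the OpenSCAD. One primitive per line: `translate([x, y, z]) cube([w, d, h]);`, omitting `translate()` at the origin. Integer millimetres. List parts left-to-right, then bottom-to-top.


cube([40, 240, 1700]);
translate([40, 0, 0]) cube([560, 240, 40]);
translate([40, 0, 1000]) cube([560, 240, 40]);
translate([40, 0, 1160]) cube([560, 240, 40]);
translate([40, 0, 1380]) cube([560, 240, 40]);
translate([40, 0, 1660]) cube([560, 240, 40]);
translate([600, 0, 0]) cube([40, 240, 1700]);
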